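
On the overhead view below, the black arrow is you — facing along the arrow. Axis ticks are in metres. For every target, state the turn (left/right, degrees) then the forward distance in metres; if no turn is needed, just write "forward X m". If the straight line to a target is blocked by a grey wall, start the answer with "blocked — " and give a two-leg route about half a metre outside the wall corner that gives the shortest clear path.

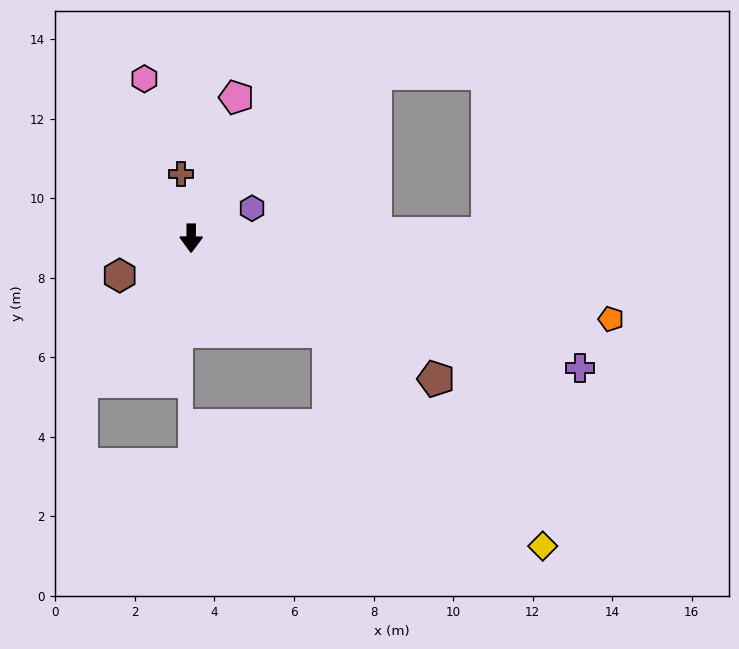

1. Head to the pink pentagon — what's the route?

turn left 162°, forward 3.7 m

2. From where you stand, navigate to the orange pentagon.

turn left 79°, forward 10.7 m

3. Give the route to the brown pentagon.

turn left 60°, forward 7.1 m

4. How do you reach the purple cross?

turn left 72°, forward 10.3 m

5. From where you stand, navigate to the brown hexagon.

turn right 62°, forward 2.0 m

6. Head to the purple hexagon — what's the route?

turn left 116°, forward 1.7 m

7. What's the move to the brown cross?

turn right 171°, forward 1.6 m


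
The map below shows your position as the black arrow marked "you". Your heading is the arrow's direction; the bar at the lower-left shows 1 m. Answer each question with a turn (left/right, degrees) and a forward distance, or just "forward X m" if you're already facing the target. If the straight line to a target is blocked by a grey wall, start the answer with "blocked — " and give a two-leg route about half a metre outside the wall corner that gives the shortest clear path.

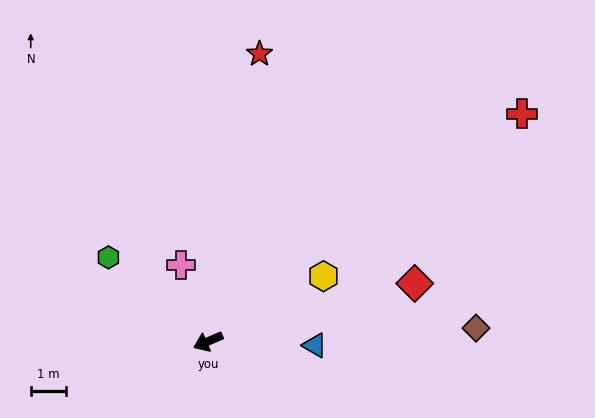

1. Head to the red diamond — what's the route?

turn left 172°, forward 6.0 m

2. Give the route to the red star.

turn right 123°, forward 8.2 m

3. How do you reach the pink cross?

turn right 94°, forward 2.3 m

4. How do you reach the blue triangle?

turn left 155°, forward 3.0 m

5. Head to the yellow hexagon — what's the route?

turn right 174°, forward 3.7 m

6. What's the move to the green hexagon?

turn right 63°, forward 3.7 m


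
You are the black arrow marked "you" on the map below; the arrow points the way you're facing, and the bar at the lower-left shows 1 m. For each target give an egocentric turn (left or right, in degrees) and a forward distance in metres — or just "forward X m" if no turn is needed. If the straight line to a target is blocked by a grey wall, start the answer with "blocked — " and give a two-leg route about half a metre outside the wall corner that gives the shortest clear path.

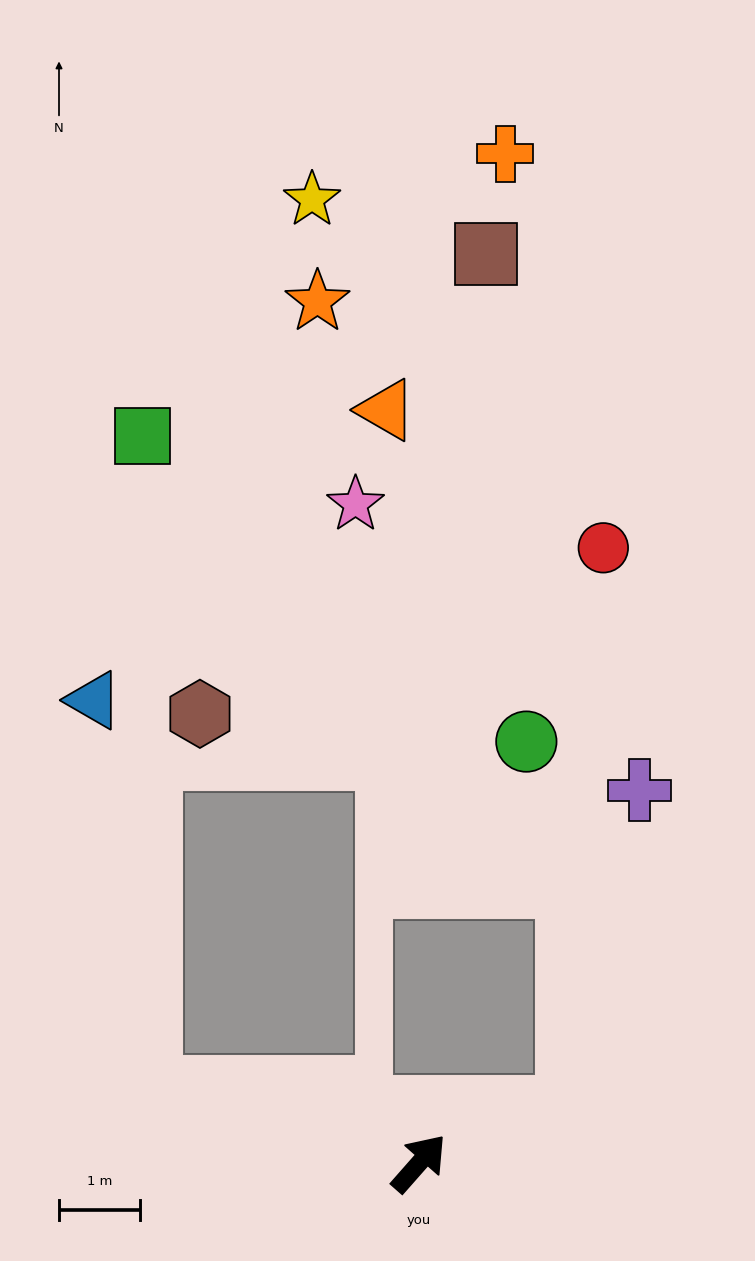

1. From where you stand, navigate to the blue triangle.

blocked — turn left 116°, forward 3.5 m, then turn right 67°, forward 4.9 m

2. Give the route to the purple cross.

blocked — turn right 29°, forward 2.0 m, then turn left 58°, forward 4.0 m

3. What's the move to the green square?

blocked — turn left 116°, forward 3.5 m, then turn right 74°, forward 8.1 m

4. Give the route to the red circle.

blocked — turn right 29°, forward 2.0 m, then turn left 67°, forward 7.0 m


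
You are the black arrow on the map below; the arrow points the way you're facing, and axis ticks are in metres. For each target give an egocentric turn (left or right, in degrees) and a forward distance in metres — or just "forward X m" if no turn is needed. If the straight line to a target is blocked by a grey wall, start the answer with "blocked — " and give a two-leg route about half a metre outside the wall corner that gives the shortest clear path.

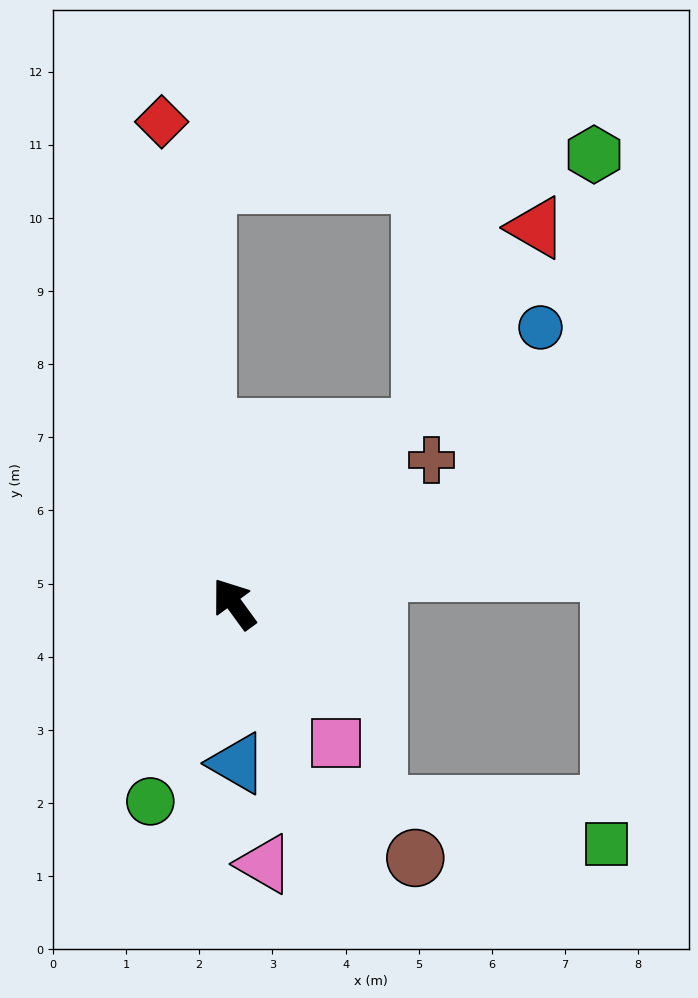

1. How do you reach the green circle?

turn left 121°, forward 2.9 m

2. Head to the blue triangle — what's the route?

turn left 145°, forward 2.2 m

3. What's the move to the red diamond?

turn right 28°, forward 6.7 m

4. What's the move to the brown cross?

turn right 90°, forward 3.3 m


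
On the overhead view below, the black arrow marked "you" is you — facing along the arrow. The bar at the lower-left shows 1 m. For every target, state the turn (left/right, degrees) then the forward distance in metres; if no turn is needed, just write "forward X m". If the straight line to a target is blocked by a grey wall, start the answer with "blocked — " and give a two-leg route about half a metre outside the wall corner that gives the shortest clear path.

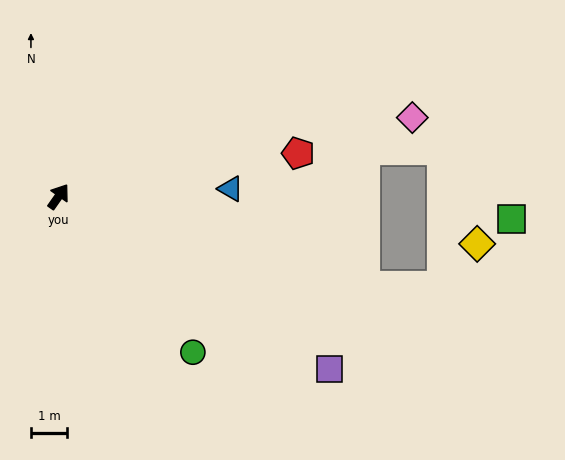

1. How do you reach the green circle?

turn right 104°, forward 5.7 m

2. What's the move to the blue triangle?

turn right 52°, forward 4.8 m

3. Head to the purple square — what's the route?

turn right 87°, forward 9.0 m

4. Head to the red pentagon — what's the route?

turn right 45°, forward 6.8 m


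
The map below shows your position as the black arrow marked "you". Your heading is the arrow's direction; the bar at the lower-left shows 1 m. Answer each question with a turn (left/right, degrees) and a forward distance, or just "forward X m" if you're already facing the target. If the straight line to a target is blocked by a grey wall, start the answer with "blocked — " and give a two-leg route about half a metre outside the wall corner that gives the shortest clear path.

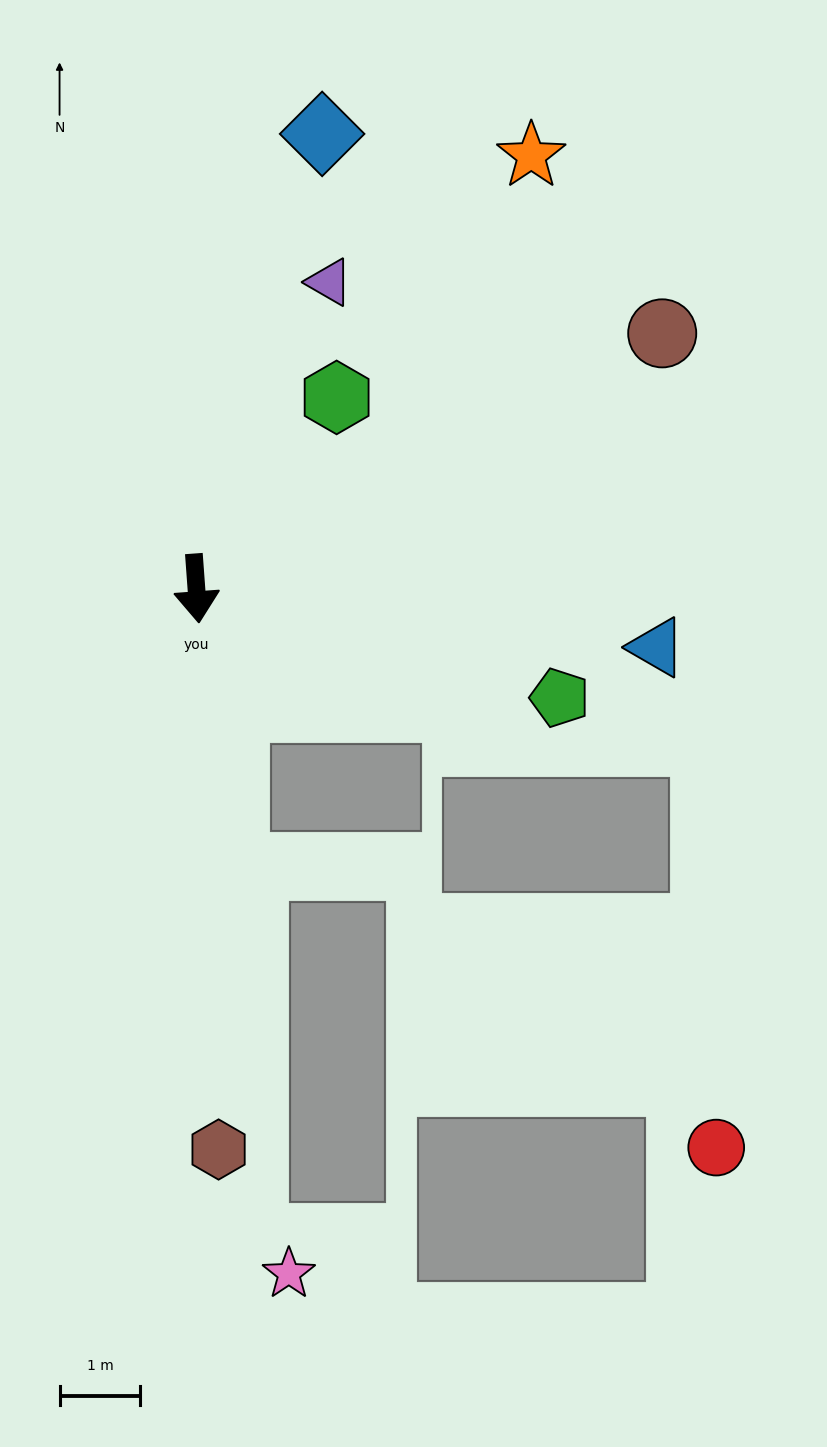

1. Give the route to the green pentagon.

turn left 69°, forward 4.7 m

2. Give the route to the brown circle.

turn left 115°, forward 6.6 m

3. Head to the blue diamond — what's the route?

turn left 160°, forward 5.8 m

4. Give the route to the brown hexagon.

forward 6.9 m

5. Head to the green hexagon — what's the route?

turn left 140°, forward 2.9 m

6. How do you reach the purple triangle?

turn left 152°, forward 4.1 m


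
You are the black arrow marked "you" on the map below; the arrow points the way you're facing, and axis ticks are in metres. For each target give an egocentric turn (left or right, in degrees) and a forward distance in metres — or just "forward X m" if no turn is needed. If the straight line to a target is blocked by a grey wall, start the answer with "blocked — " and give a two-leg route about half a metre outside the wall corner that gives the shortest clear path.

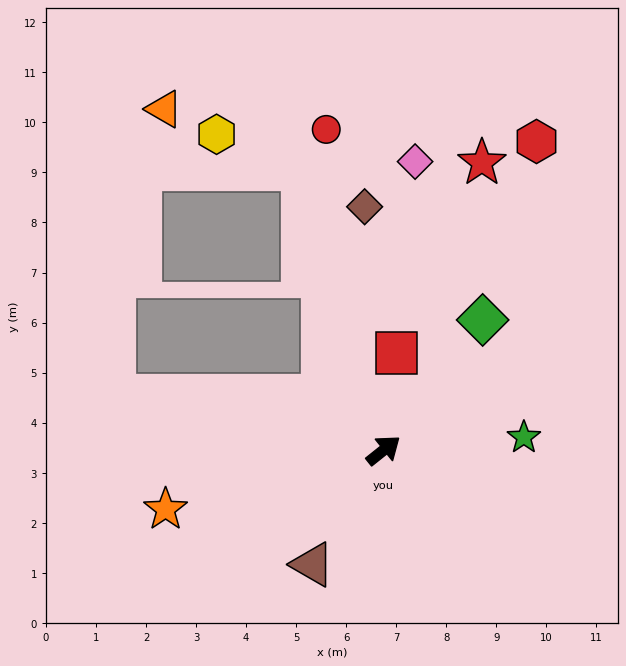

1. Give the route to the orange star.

turn left 157°, forward 4.5 m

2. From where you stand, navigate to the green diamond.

turn left 14°, forward 3.3 m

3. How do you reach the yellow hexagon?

blocked — turn left 67°, forward 5.8 m, then turn left 52°, forward 1.9 m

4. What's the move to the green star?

turn right 33°, forward 2.8 m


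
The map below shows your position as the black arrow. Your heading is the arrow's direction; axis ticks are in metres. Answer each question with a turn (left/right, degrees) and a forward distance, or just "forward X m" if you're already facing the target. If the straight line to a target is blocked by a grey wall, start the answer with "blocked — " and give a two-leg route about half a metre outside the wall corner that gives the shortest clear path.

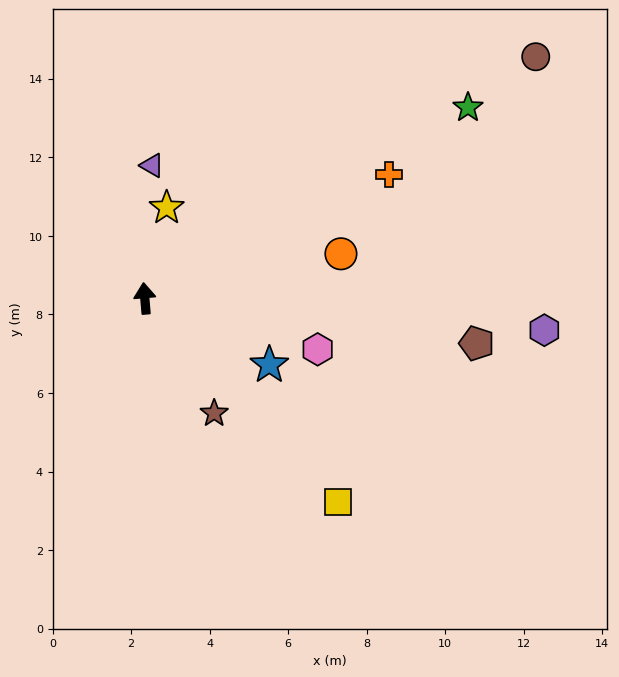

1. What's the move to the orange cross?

turn right 68°, forward 7.0 m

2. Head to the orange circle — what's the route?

turn right 82°, forward 5.1 m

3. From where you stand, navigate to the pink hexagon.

turn right 111°, forward 4.6 m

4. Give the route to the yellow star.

turn right 18°, forward 2.4 m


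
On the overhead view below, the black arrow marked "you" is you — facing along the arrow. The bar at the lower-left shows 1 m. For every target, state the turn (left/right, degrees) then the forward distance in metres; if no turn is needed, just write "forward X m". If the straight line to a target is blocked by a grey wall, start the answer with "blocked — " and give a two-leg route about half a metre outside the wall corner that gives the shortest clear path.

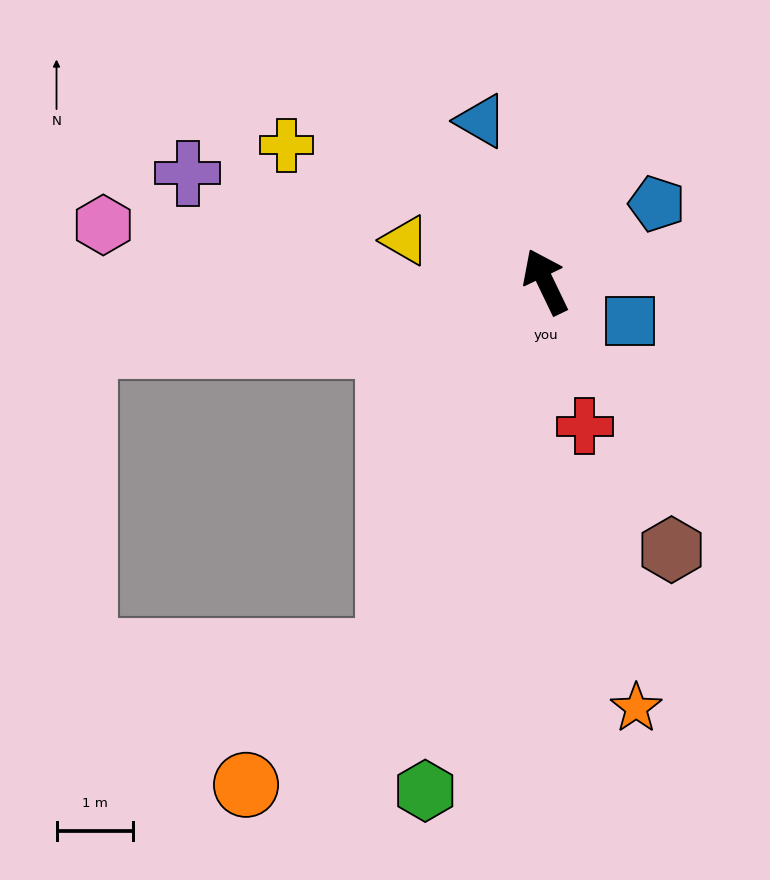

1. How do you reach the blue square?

turn right 140°, forward 1.2 m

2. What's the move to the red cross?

turn left 170°, forward 2.0 m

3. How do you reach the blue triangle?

turn right 4°, forward 2.3 m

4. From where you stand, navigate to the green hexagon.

turn left 141°, forward 6.9 m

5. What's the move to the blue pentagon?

turn right 81°, forward 1.8 m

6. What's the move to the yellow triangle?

turn left 48°, forward 1.9 m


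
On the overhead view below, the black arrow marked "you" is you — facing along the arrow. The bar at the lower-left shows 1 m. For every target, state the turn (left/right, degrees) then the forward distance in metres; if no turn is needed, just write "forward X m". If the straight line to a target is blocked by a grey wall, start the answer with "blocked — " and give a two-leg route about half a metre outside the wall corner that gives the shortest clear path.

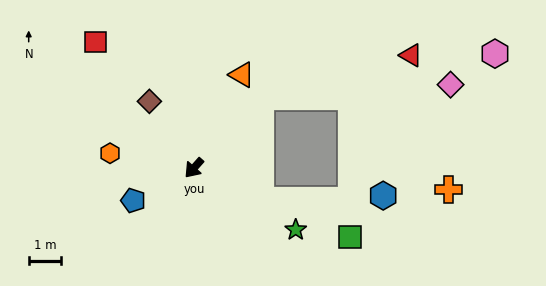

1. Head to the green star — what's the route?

turn left 100°, forward 3.7 m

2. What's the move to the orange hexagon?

turn right 58°, forward 2.6 m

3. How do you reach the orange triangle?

turn right 166°, forward 3.2 m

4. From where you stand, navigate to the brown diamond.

turn right 105°, forward 2.5 m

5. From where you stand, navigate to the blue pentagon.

turn right 20°, forward 2.1 m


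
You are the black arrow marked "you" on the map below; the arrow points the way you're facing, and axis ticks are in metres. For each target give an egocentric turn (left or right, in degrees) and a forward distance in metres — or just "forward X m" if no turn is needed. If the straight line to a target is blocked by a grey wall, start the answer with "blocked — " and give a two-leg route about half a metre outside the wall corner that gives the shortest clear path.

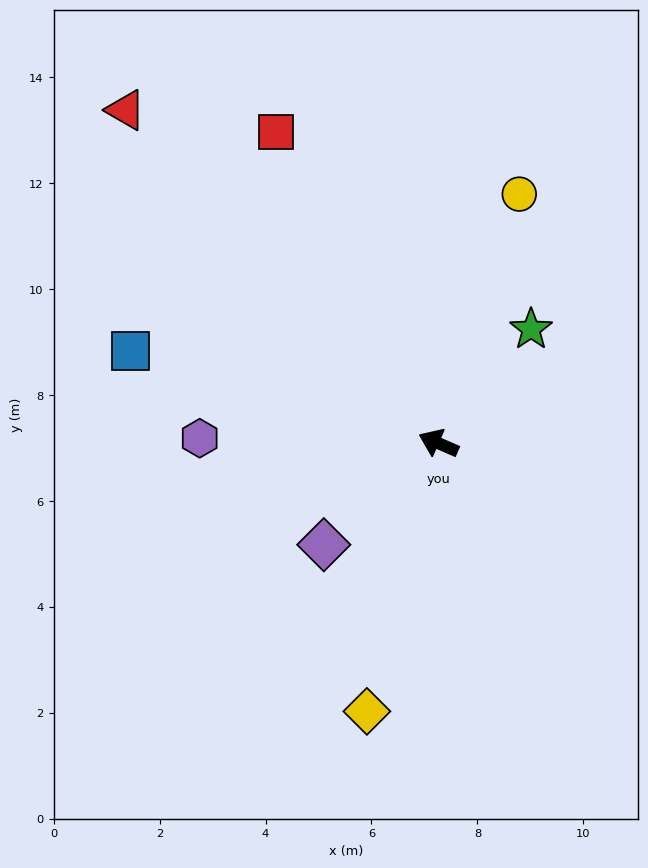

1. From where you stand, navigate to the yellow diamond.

turn left 99°, forward 5.2 m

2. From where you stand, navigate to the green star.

turn right 105°, forward 2.8 m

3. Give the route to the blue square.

turn left 7°, forward 6.1 m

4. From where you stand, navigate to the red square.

turn right 39°, forward 6.6 m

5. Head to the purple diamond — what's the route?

turn left 65°, forward 2.9 m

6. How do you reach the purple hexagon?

turn left 22°, forward 4.5 m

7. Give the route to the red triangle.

turn right 23°, forward 8.6 m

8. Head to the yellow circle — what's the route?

turn right 84°, forward 4.9 m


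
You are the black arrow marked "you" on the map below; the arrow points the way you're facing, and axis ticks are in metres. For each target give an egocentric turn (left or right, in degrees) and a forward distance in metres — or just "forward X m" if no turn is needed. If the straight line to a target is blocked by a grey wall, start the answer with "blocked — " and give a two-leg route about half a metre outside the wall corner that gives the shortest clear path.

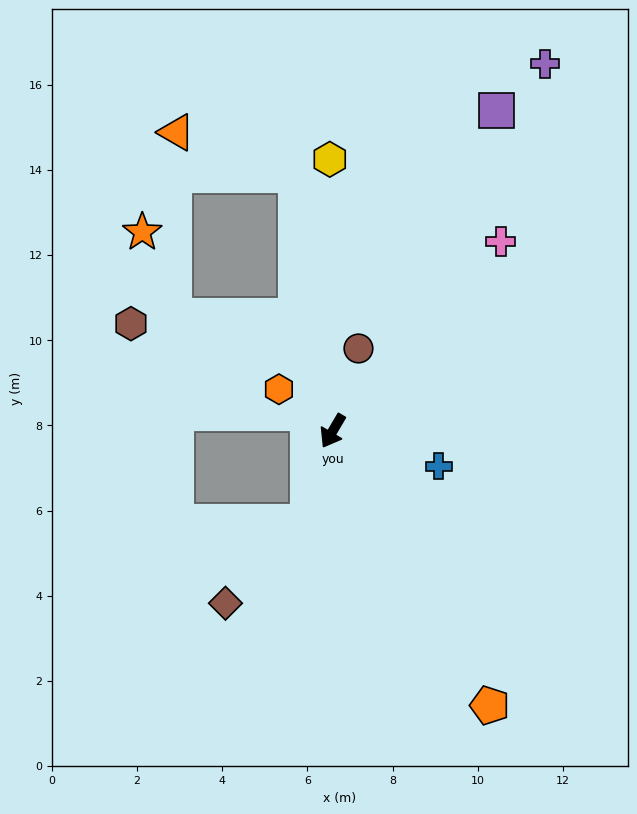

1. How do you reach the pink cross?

turn left 169°, forward 5.9 m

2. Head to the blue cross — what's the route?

turn left 102°, forward 2.6 m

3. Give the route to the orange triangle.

blocked — turn right 141°, forward 6.1 m, then turn left 62°, forward 3.0 m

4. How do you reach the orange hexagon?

turn right 97°, forward 1.6 m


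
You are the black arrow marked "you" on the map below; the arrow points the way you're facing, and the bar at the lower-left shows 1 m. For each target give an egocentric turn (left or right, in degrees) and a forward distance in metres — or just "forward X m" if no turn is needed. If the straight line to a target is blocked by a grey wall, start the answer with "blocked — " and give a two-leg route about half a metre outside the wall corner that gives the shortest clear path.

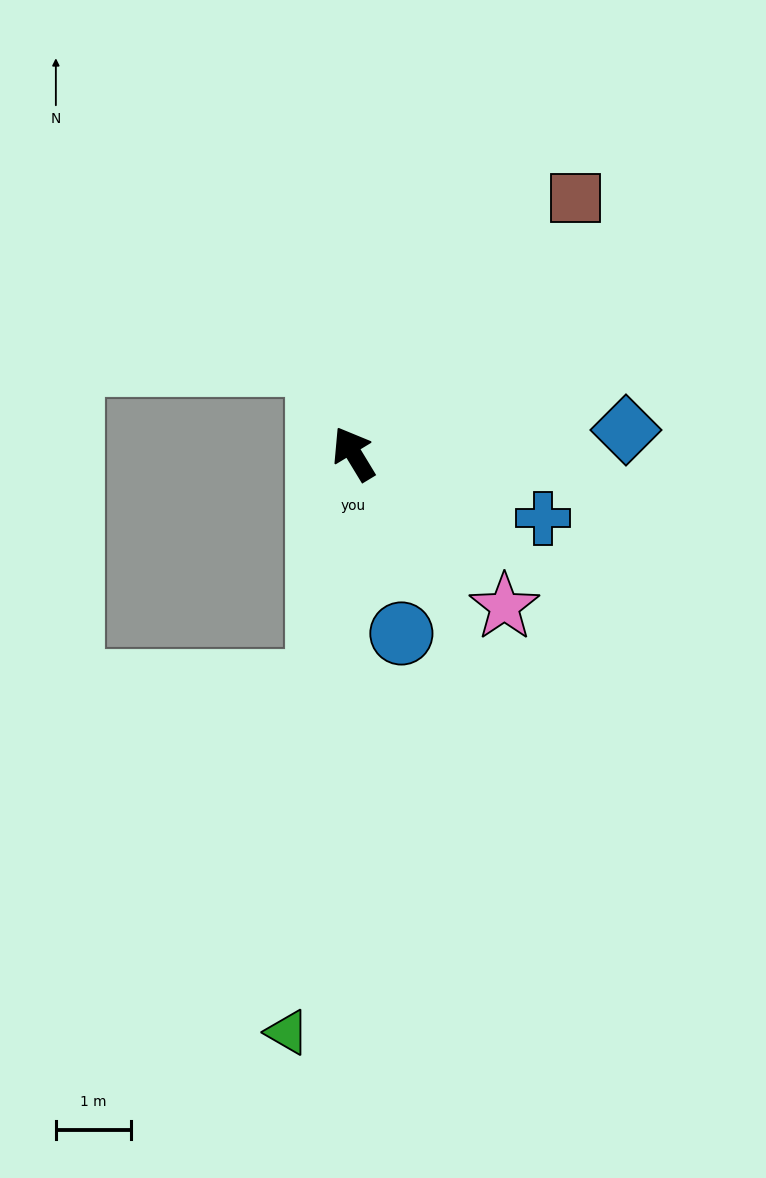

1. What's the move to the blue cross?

turn right 140°, forward 2.7 m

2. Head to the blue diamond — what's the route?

turn right 116°, forward 3.7 m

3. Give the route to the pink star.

turn right 167°, forward 2.9 m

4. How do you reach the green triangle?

turn left 142°, forward 7.8 m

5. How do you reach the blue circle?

turn left 164°, forward 2.5 m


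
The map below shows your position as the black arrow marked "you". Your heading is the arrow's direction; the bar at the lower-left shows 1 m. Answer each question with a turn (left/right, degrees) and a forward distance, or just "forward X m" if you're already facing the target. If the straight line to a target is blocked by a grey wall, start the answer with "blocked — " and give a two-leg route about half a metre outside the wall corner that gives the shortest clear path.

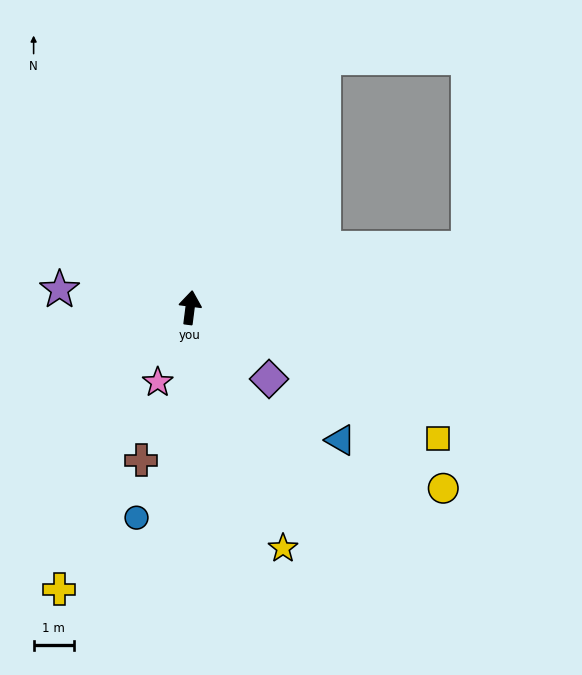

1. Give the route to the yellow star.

turn right 152°, forward 6.4 m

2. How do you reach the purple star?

turn left 89°, forward 3.3 m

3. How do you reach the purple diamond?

turn right 125°, forward 2.7 m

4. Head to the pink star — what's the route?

turn left 164°, forward 2.0 m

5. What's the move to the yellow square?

turn right 111°, forward 7.0 m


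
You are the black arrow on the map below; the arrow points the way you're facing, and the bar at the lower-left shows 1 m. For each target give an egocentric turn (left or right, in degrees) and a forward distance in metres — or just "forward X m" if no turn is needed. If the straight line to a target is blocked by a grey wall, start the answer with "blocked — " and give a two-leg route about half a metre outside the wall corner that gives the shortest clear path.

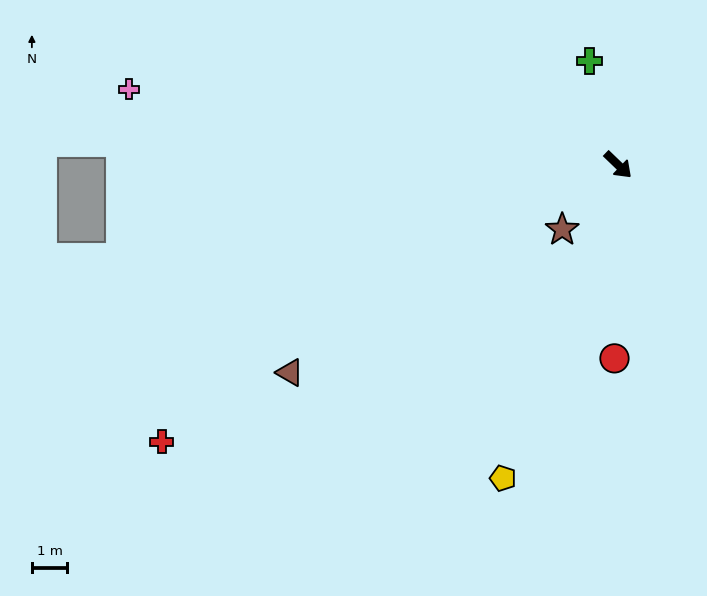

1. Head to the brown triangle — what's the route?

turn right 104°, forward 11.1 m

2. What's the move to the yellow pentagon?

turn right 66°, forward 9.5 m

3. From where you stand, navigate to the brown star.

turn right 87°, forward 2.4 m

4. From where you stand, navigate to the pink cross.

turn right 145°, forward 14.1 m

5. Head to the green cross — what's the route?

turn left 149°, forward 3.1 m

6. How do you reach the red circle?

turn right 47°, forward 5.5 m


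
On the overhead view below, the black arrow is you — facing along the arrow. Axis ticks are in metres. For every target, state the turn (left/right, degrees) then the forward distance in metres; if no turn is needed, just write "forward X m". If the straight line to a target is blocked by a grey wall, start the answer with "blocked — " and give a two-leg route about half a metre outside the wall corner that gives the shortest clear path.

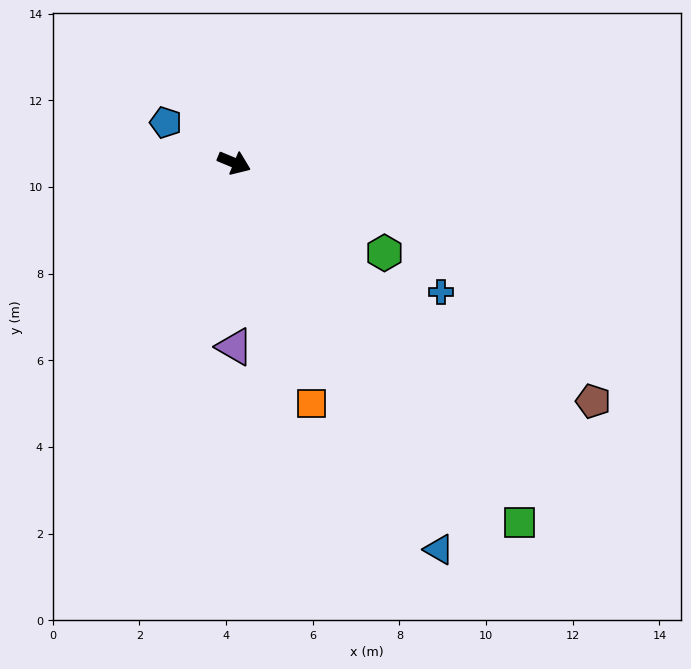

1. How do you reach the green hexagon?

turn right 8°, forward 4.0 m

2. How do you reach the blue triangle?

turn right 40°, forward 10.1 m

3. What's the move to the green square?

turn right 29°, forward 10.6 m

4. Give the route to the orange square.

turn right 49°, forward 5.8 m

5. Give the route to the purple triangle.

turn right 67°, forward 4.2 m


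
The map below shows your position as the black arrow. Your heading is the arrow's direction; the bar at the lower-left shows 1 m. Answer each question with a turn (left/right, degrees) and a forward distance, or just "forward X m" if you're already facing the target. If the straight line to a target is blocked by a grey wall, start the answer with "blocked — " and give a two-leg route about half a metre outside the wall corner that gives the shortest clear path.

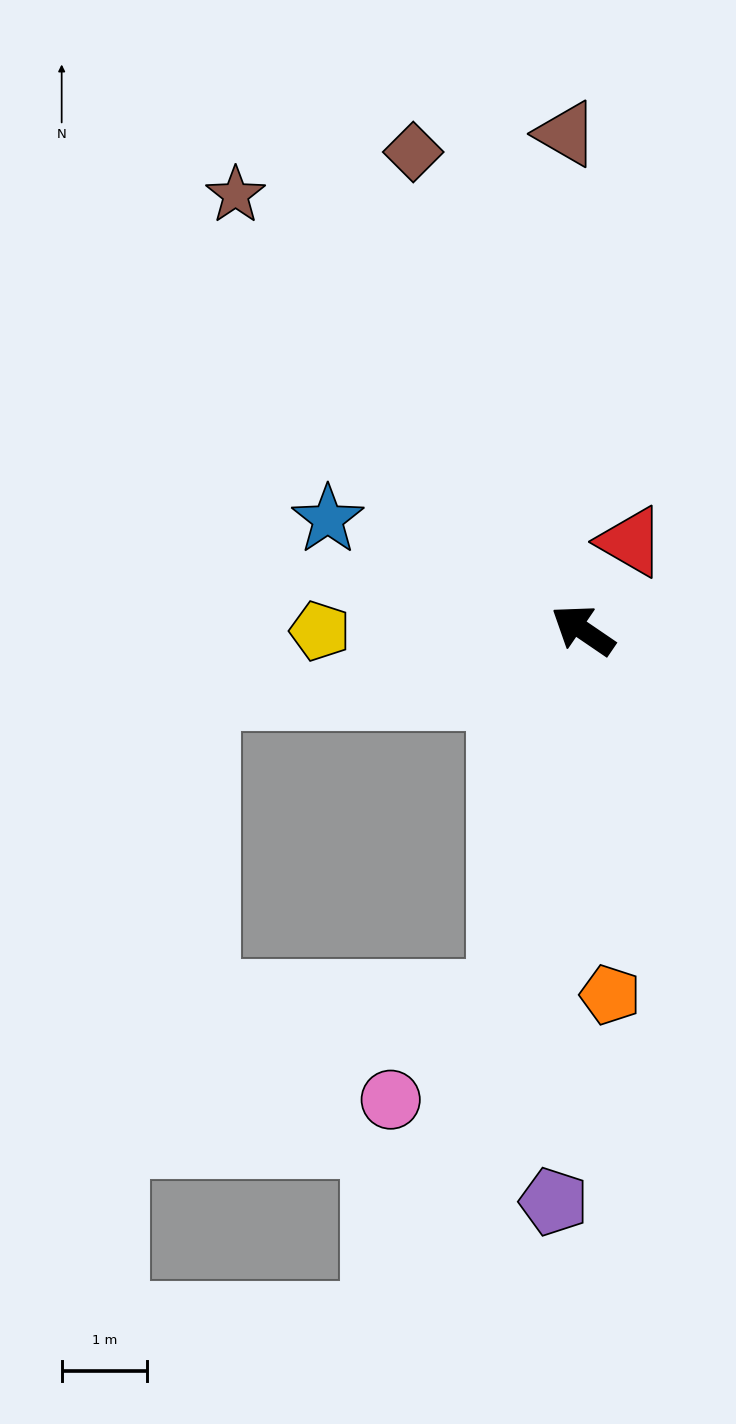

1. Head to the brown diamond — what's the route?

turn right 36°, forward 5.9 m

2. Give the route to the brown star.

turn right 17°, forward 6.5 m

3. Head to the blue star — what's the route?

turn left 11°, forward 3.3 m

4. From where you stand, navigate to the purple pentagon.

turn left 121°, forward 6.7 m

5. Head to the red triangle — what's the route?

turn right 84°, forward 1.2 m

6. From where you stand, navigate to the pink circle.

blocked — turn left 112°, forward 4.4 m, then turn right 35°, forward 1.8 m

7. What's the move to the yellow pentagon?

turn left 34°, forward 3.1 m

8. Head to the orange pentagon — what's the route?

turn left 129°, forward 4.3 m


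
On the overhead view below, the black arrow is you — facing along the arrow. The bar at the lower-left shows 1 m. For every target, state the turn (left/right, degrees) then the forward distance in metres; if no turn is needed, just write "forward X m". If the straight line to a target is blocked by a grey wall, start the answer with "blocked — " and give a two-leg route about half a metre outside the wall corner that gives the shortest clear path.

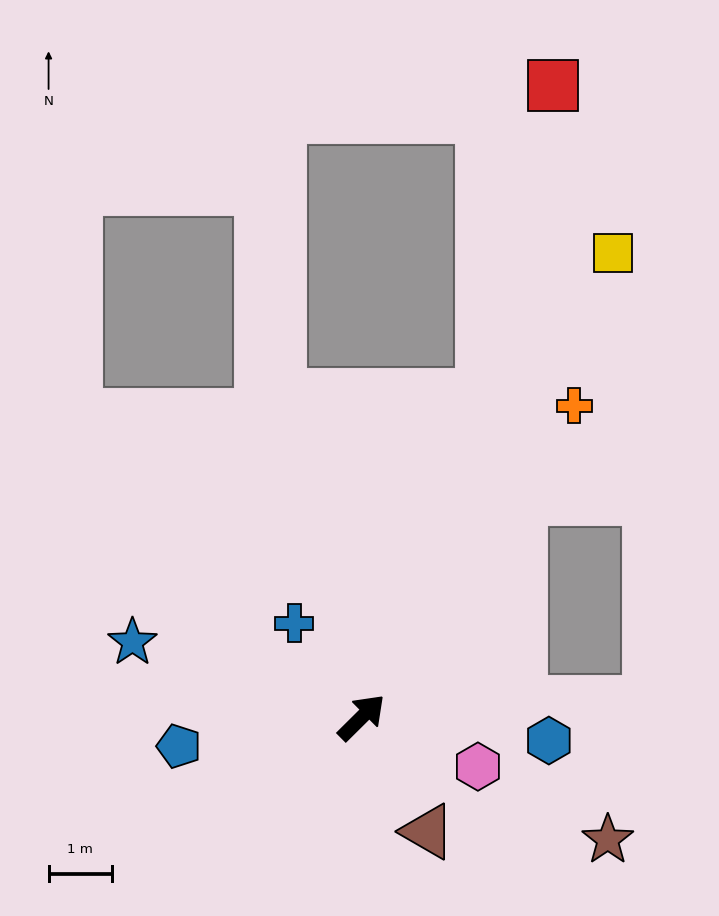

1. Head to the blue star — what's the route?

turn left 117°, forward 3.8 m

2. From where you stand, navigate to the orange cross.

turn left 11°, forward 6.0 m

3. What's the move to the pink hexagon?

turn right 68°, forward 2.0 m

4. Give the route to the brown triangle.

turn right 105°, forward 2.1 m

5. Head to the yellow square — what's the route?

turn left 17°, forward 8.4 m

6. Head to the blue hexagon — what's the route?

turn right 52°, forward 3.0 m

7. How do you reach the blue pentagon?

turn left 144°, forward 2.9 m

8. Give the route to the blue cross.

turn left 81°, forward 1.8 m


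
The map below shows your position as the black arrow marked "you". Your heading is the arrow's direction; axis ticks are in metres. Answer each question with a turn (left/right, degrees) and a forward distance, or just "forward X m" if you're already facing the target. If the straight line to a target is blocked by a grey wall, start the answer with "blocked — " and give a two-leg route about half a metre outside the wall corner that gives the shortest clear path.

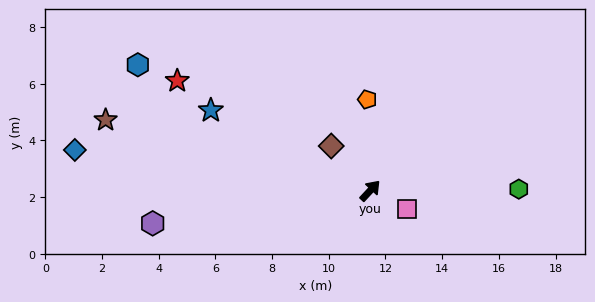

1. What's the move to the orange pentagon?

turn left 45°, forward 3.2 m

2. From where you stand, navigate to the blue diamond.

turn left 125°, forward 10.5 m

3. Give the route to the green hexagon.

turn right 47°, forward 5.2 m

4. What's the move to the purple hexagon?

turn left 141°, forward 7.8 m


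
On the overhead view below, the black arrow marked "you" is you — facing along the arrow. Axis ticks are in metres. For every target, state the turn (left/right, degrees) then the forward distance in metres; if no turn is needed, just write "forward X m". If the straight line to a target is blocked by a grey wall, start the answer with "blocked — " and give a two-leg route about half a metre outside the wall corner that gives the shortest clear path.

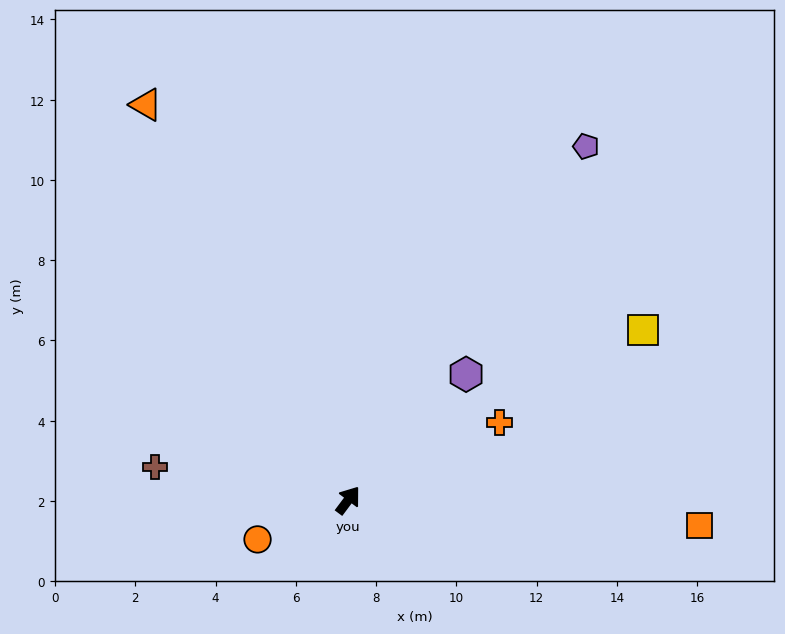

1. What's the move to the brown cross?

turn left 117°, forward 4.9 m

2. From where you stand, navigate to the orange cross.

turn right 26°, forward 4.2 m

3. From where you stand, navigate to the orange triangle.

turn left 64°, forward 11.1 m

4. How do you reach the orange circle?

turn left 150°, forward 2.5 m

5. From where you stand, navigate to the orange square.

turn right 57°, forward 8.8 m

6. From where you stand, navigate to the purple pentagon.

turn left 3°, forward 10.6 m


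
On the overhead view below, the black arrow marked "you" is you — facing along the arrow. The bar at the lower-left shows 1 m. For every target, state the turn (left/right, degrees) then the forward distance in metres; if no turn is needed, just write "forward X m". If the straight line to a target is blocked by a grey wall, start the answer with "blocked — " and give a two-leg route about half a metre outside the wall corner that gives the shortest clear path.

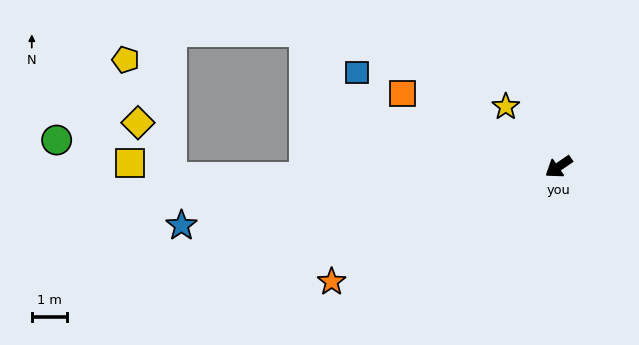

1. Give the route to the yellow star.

turn right 83°, forward 2.2 m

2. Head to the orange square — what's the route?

turn right 60°, forward 4.8 m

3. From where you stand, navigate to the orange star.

turn right 8°, forward 7.1 m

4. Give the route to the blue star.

turn right 26°, forward 10.7 m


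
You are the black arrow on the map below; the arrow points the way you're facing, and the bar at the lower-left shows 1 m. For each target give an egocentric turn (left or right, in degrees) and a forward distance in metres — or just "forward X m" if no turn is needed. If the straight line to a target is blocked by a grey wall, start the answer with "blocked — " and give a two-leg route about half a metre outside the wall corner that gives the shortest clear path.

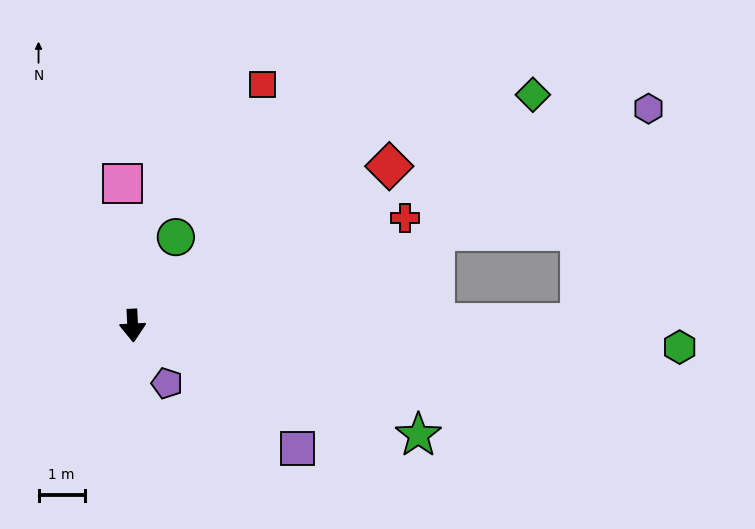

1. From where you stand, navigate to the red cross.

turn left 109°, forward 6.4 m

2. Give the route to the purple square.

turn left 50°, forward 4.5 m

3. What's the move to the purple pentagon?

turn left 28°, forward 1.5 m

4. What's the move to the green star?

turn left 66°, forward 6.6 m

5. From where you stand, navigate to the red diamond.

turn left 119°, forward 6.6 m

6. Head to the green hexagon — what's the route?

turn left 85°, forward 11.9 m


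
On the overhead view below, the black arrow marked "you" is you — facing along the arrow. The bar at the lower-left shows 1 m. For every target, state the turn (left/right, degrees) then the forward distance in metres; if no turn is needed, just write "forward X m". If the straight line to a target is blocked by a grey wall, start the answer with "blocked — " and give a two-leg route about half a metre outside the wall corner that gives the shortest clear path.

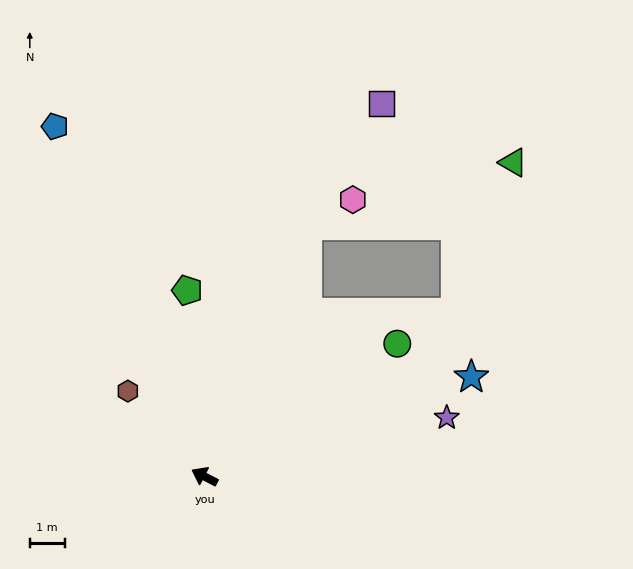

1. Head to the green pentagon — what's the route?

turn right 57°, forward 5.4 m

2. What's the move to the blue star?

turn right 132°, forward 8.2 m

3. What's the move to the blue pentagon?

turn right 40°, forward 11.0 m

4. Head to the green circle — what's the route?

turn right 118°, forward 6.7 m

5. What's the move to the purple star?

turn right 139°, forward 7.2 m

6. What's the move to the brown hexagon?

turn right 21°, forward 3.3 m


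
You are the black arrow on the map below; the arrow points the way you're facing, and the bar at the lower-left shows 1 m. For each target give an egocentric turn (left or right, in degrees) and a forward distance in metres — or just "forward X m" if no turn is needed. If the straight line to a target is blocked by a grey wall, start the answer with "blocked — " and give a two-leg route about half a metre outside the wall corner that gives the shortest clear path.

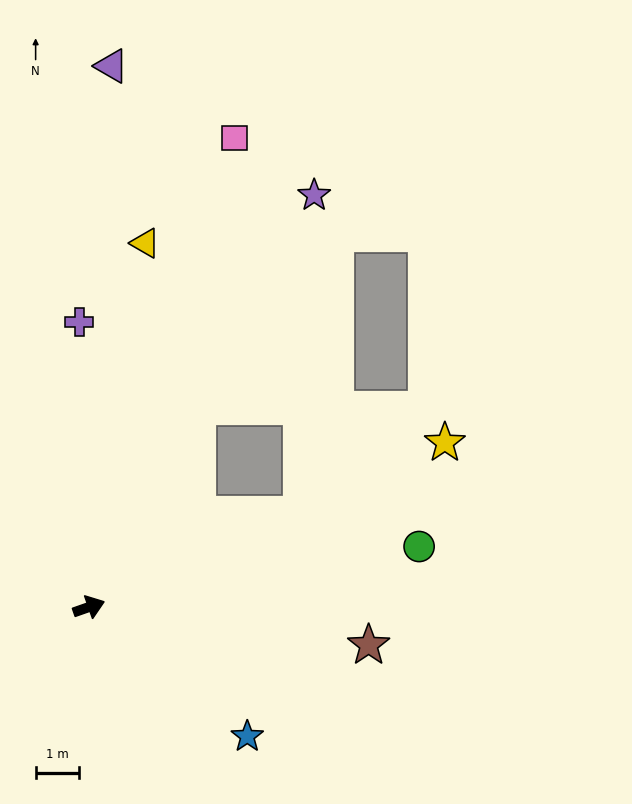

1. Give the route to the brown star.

turn right 27°, forward 6.5 m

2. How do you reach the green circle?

turn right 9°, forward 7.7 m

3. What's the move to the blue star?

turn right 59°, forward 4.7 m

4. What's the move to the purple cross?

turn left 73°, forward 6.5 m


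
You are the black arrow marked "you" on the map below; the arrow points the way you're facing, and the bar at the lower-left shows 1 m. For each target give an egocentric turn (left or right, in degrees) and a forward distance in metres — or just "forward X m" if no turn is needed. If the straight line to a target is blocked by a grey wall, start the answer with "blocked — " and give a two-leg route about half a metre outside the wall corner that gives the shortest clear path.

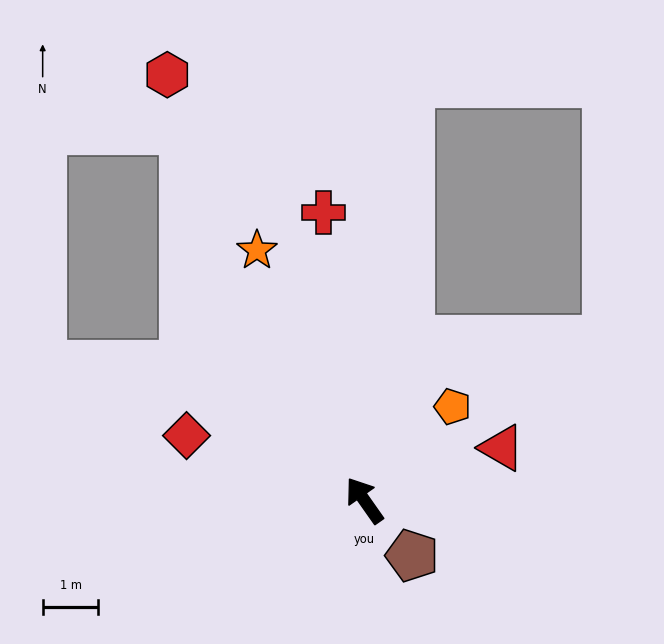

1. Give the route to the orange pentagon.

turn right 78°, forward 2.3 m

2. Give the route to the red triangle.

turn right 104°, forward 2.6 m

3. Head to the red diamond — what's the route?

turn left 35°, forward 3.4 m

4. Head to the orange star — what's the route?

turn right 12°, forward 4.9 m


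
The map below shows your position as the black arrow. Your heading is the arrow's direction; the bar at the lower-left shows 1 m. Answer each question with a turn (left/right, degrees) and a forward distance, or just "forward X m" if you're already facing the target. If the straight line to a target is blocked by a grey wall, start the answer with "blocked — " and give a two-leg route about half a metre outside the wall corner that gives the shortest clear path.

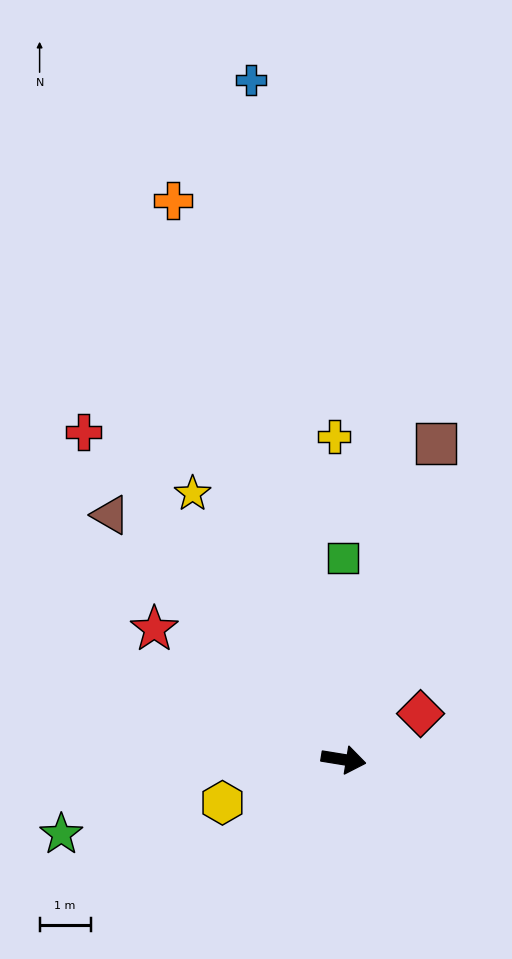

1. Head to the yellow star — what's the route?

turn left 129°, forward 6.0 m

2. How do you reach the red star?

turn left 155°, forward 4.5 m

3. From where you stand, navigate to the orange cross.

turn left 116°, forward 11.4 m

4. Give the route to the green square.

turn left 99°, forward 3.9 m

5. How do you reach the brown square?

turn left 83°, forward 6.4 m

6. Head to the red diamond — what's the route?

turn left 40°, forward 1.8 m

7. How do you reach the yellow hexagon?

turn right 151°, forward 2.5 m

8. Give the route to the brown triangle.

turn left 143°, forward 6.6 m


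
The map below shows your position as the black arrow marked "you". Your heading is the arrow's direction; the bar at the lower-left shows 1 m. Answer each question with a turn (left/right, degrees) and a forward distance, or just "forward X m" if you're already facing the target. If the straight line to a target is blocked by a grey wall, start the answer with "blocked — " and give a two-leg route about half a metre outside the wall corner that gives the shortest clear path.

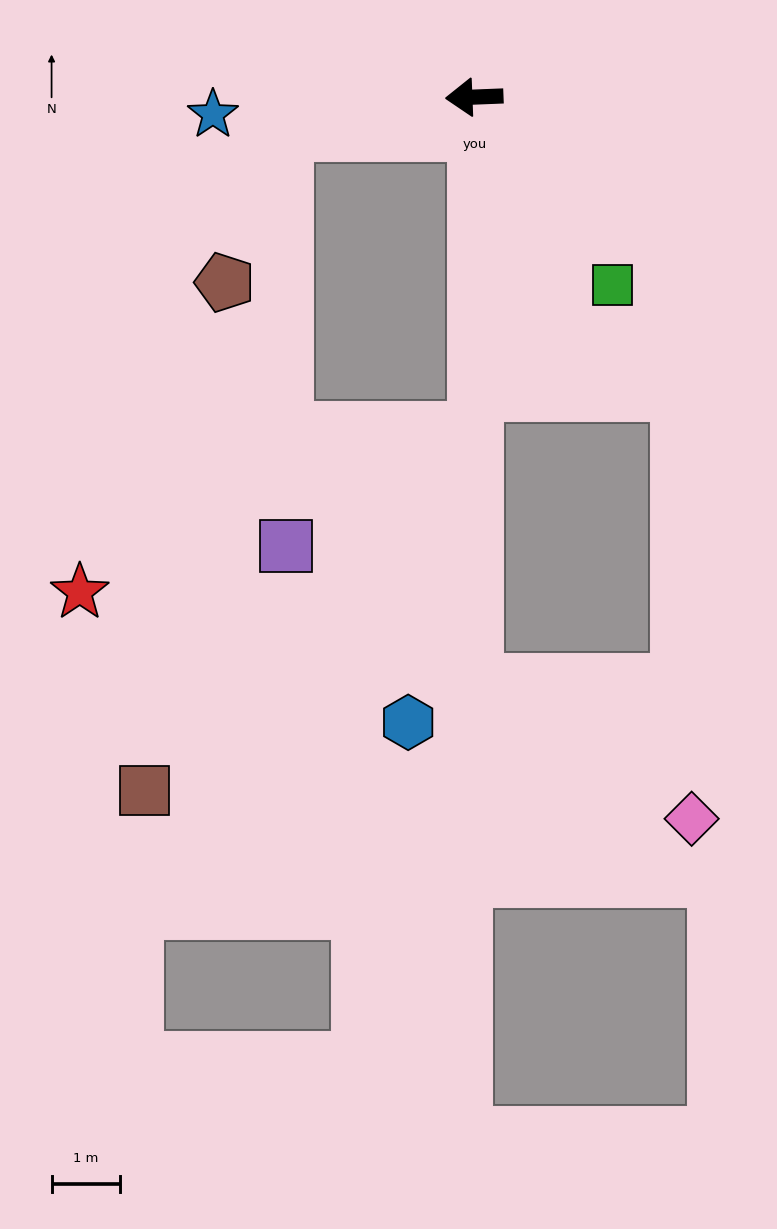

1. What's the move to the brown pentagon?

blocked — turn left 8°, forward 2.8 m, then turn left 58°, forward 2.4 m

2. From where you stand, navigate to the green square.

turn left 124°, forward 3.4 m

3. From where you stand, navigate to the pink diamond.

blocked — turn left 88°, forward 8.6 m, then turn left 58°, forward 3.7 m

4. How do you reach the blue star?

forward 3.8 m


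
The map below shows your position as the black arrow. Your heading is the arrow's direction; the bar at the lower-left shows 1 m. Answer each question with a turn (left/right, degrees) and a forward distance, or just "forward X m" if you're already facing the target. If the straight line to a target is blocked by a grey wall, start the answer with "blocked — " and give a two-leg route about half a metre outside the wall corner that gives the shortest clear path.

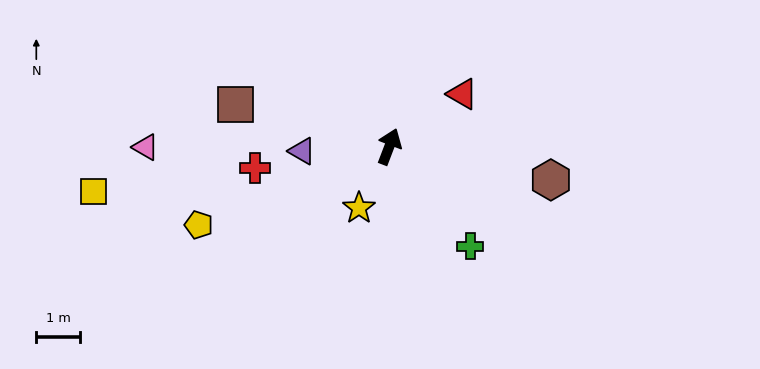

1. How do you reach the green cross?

turn right 120°, forward 3.0 m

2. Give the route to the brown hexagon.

turn right 81°, forward 3.8 m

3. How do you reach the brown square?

turn left 96°, forward 3.7 m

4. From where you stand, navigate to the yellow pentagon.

turn left 133°, forward 4.7 m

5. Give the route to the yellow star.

turn left 175°, forward 1.6 m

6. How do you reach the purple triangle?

turn left 114°, forward 2.0 m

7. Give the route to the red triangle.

turn right 33°, forward 2.1 m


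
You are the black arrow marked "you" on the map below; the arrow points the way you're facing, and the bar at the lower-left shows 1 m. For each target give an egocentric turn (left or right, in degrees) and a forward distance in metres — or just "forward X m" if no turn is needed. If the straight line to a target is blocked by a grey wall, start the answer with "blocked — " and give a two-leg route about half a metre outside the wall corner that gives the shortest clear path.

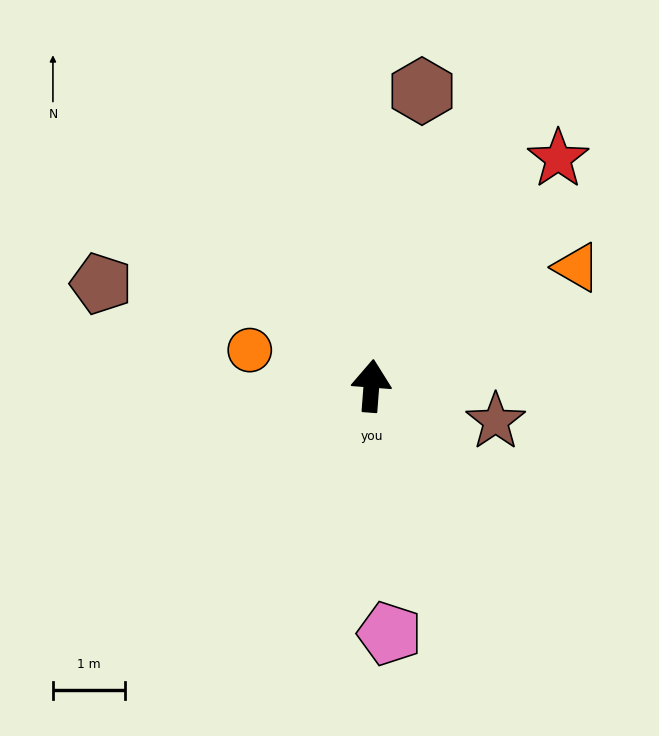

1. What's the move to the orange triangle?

turn right 56°, forward 3.3 m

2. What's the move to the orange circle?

turn left 78°, forward 1.8 m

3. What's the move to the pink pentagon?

turn right 171°, forward 3.5 m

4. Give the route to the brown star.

turn right 102°, forward 1.8 m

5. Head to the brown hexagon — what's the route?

turn right 5°, forward 4.2 m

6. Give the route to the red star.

turn right 35°, forward 4.1 m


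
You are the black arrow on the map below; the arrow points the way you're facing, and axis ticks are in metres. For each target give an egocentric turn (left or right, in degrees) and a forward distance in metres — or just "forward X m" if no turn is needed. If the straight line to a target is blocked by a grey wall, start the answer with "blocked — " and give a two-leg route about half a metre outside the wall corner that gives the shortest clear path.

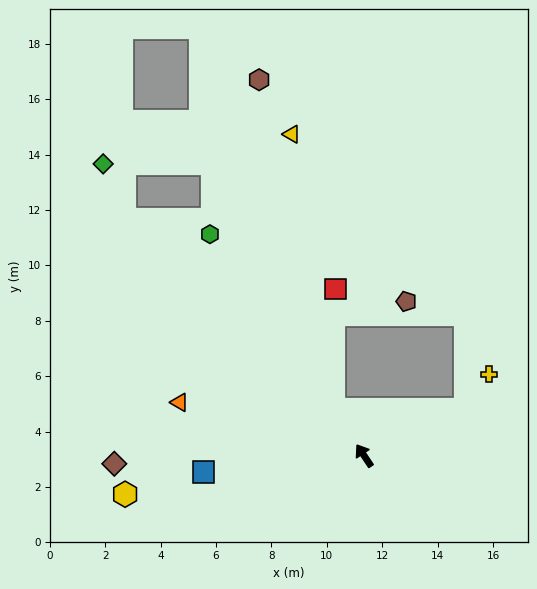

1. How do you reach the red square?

blocked — forward 2.0 m, then turn right 34°, forward 4.4 m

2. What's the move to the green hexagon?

forward 9.7 m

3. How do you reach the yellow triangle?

blocked — forward 2.0 m, then turn right 25°, forward 10.1 m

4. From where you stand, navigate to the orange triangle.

turn left 40°, forward 6.9 m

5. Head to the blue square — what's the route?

turn left 62°, forward 5.8 m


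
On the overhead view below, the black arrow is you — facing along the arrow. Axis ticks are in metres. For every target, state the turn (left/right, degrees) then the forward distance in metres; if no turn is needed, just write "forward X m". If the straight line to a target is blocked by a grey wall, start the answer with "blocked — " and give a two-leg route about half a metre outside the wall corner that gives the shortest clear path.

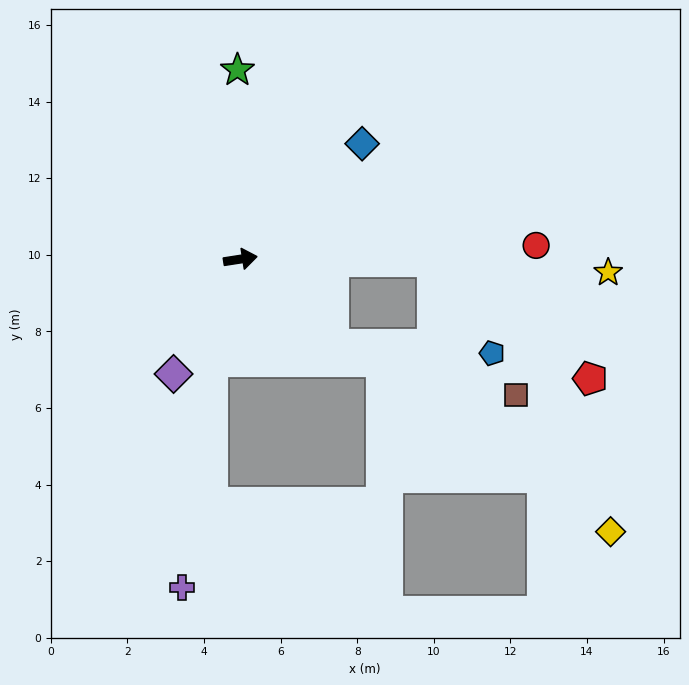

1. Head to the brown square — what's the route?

blocked — turn right 52°, forward 3.3 m, then turn left 28°, forward 5.0 m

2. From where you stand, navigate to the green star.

turn left 82°, forward 4.9 m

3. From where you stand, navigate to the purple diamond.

turn right 129°, forward 3.5 m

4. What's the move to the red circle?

turn right 6°, forward 7.7 m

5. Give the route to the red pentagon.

blocked — turn right 9°, forward 5.0 m, then turn right 37°, forward 5.1 m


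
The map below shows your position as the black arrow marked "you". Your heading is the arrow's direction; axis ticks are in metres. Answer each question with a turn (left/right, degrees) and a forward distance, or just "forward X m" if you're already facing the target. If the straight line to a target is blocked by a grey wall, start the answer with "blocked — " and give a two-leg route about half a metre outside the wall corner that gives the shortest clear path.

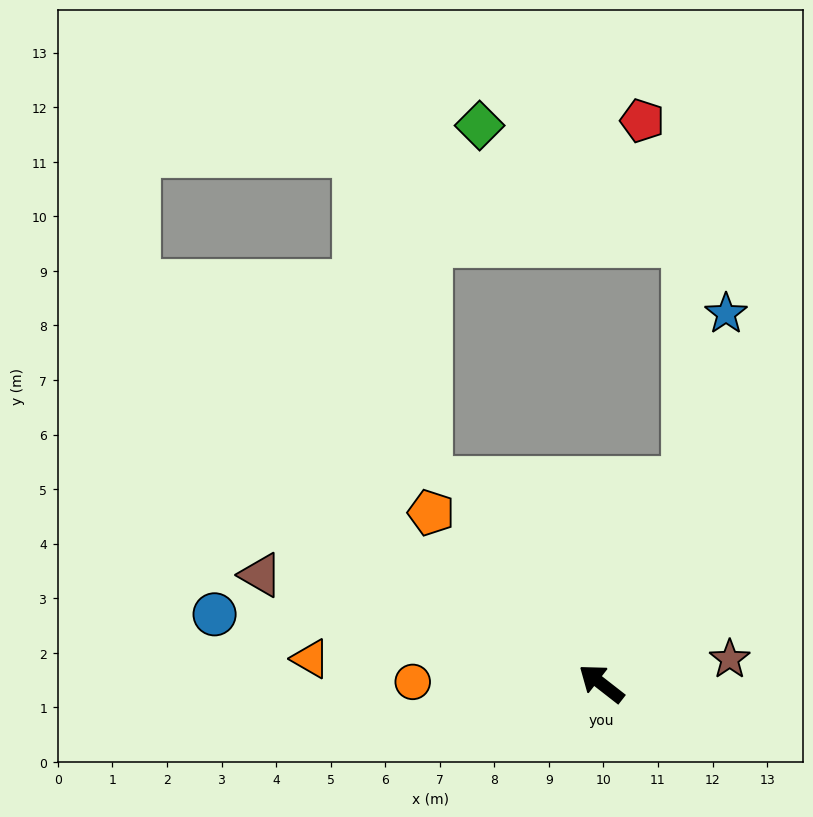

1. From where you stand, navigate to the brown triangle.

turn left 20°, forward 6.6 m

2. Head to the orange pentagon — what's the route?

turn right 7°, forward 4.4 m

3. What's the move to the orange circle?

turn left 37°, forward 3.5 m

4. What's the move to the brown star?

turn right 131°, forward 2.4 m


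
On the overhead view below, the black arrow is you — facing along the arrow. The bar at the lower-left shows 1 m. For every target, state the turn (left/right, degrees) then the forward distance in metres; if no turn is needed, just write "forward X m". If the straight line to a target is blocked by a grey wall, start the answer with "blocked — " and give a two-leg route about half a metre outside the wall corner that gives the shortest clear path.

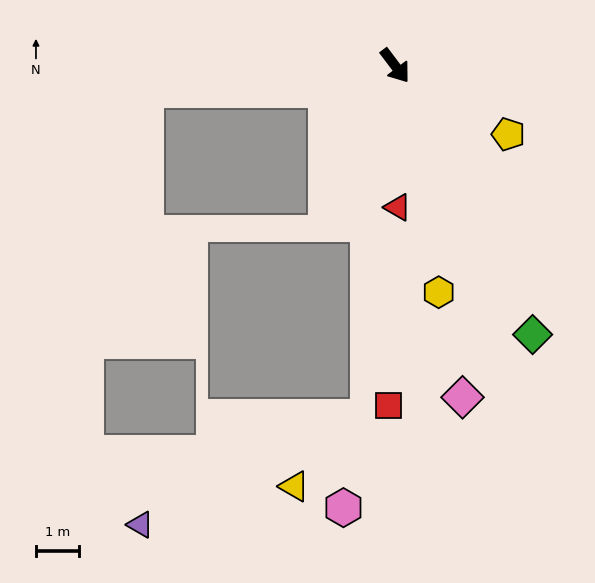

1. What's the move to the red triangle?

turn right 36°, forward 3.3 m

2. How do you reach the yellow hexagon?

turn right 26°, forward 5.4 m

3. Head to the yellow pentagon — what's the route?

turn left 22°, forward 3.1 m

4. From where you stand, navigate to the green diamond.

turn right 10°, forward 7.1 m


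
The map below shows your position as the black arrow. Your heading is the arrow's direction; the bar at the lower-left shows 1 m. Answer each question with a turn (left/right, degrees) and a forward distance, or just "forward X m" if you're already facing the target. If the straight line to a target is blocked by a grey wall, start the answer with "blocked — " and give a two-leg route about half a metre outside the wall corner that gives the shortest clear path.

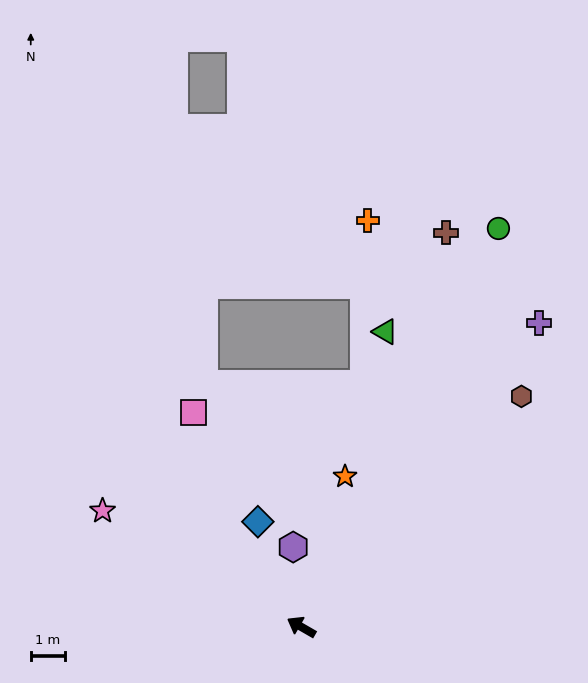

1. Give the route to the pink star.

forward 6.8 m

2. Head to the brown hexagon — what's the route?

turn right 104°, forward 9.4 m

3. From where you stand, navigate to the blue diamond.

turn right 38°, forward 3.4 m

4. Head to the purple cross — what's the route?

turn right 98°, forward 11.4 m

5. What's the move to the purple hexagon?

turn right 54°, forward 2.4 m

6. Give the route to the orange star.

turn right 76°, forward 4.6 m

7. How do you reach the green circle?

turn right 86°, forward 13.1 m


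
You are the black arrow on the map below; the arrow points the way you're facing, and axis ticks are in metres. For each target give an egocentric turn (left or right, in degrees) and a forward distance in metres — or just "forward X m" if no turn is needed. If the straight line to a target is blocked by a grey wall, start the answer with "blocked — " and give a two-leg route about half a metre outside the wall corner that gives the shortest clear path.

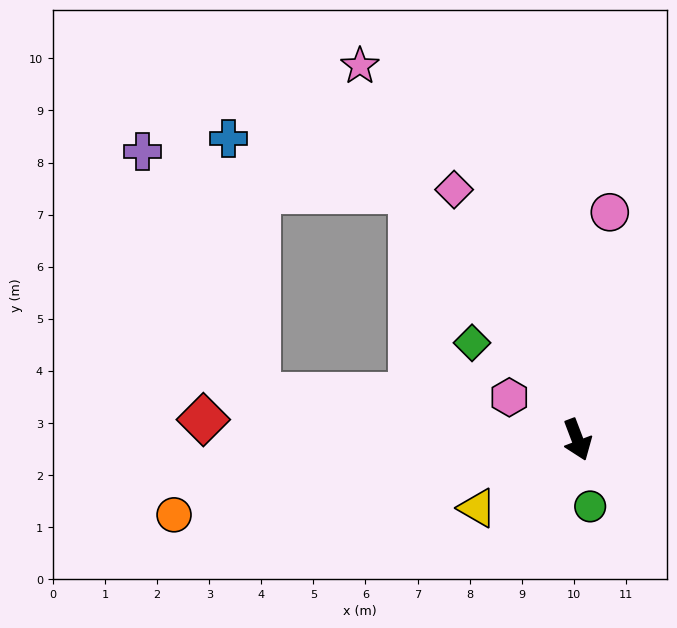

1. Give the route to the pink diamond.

turn right 175°, forward 5.4 m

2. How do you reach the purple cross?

blocked — turn right 119°, forward 6.2 m, then turn right 56°, forward 5.2 m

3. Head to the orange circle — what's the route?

turn right 100°, forward 7.9 m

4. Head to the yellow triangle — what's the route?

turn right 77°, forward 2.3 m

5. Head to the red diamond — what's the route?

turn right 114°, forward 7.2 m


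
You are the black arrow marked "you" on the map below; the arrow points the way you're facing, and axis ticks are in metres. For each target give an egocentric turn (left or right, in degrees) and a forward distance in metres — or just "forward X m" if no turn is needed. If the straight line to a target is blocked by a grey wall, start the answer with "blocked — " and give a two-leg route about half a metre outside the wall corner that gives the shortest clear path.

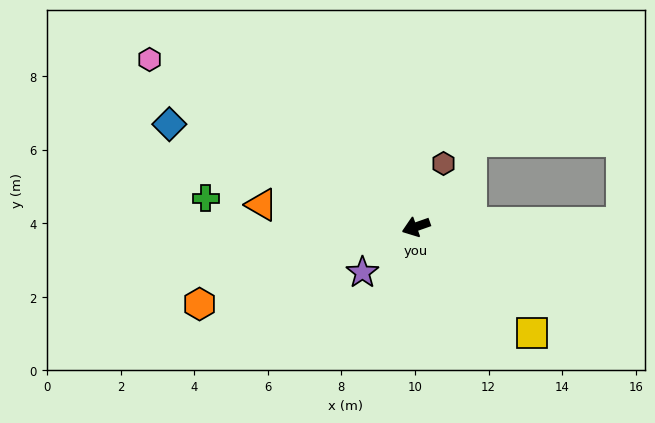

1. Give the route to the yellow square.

turn left 118°, forward 4.3 m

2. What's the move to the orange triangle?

turn right 27°, forward 4.2 m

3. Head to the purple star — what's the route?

turn left 21°, forward 1.9 m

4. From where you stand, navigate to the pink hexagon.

turn right 51°, forward 8.5 m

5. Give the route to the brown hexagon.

turn right 133°, forward 1.9 m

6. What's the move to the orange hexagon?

forward 6.2 m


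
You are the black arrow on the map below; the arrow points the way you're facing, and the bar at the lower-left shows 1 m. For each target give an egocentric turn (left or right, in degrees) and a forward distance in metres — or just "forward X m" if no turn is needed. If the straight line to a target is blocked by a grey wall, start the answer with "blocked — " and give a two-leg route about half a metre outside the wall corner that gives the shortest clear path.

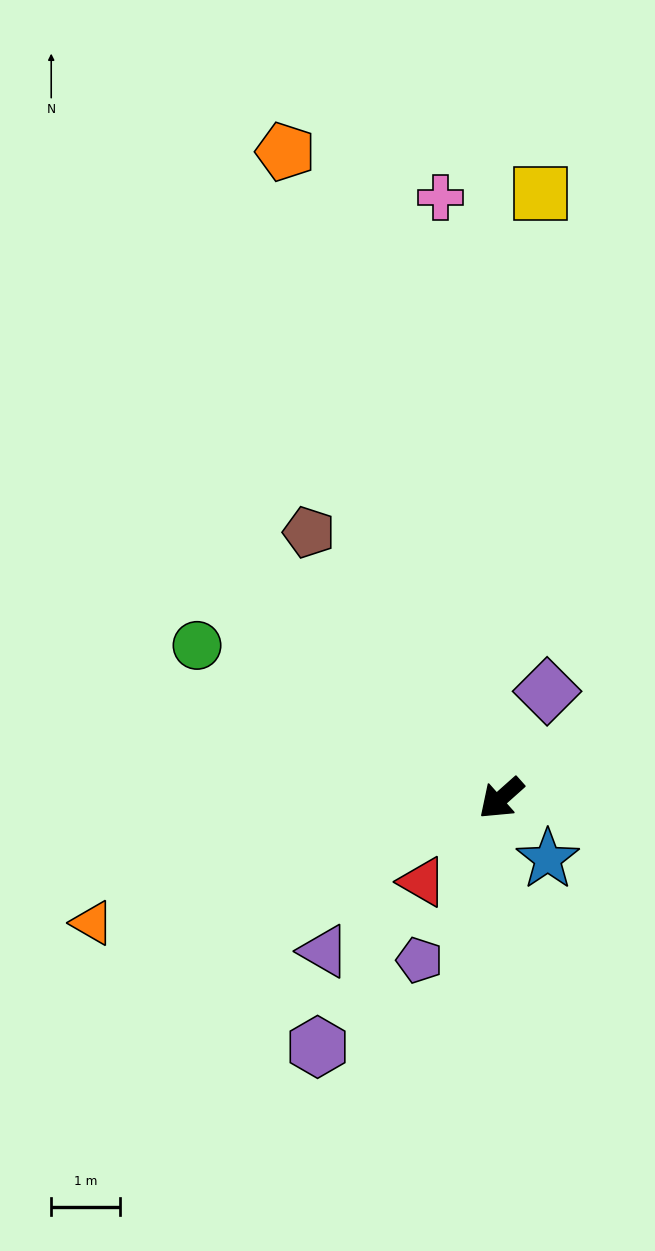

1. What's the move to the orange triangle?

turn right 25°, forward 6.2 m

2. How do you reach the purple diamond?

turn right 155°, forward 1.7 m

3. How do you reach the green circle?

turn right 68°, forward 4.9 m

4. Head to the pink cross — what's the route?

turn right 126°, forward 8.7 m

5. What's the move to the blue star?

turn left 86°, forward 1.1 m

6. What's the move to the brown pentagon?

turn right 96°, forward 4.7 m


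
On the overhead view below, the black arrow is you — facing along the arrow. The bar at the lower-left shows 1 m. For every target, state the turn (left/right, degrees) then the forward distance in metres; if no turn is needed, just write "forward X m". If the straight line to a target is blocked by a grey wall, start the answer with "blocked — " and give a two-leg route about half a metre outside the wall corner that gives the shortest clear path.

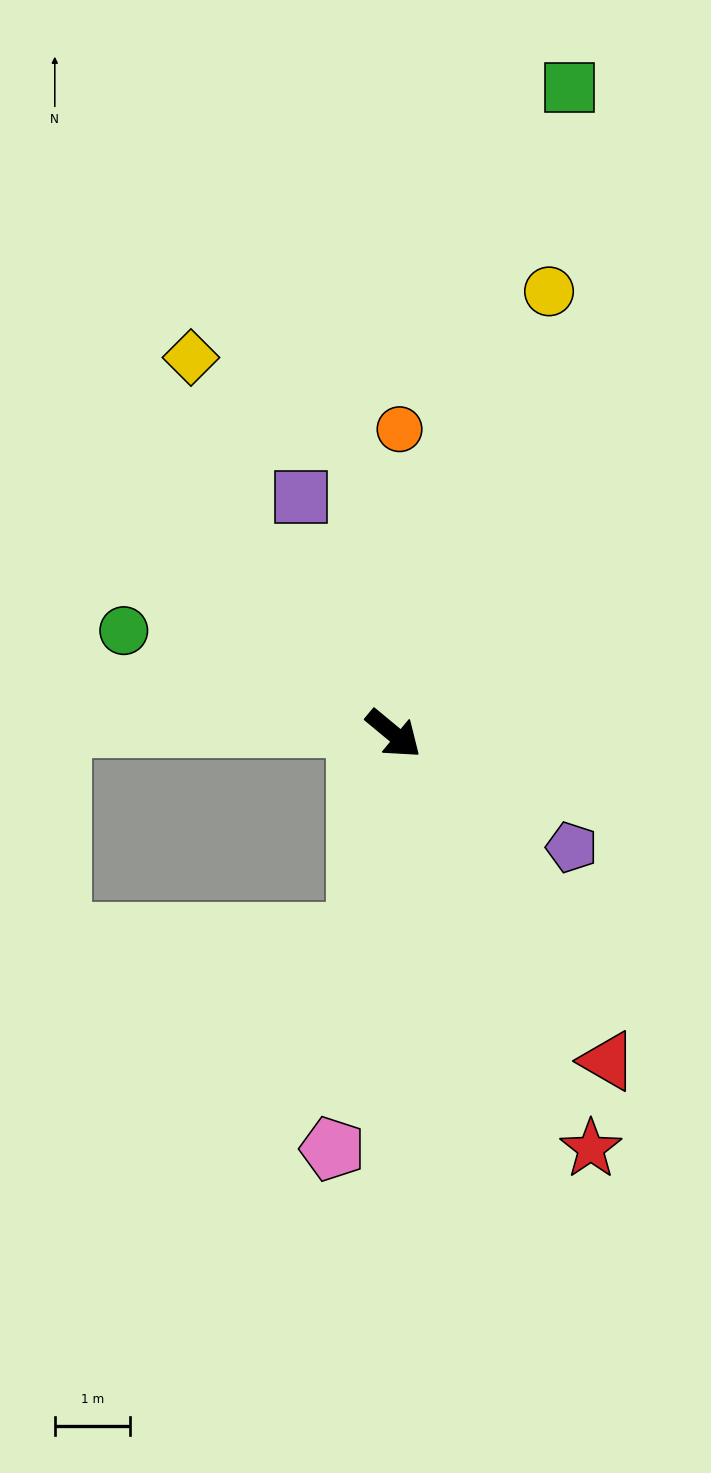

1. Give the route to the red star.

turn right 25°, forward 6.1 m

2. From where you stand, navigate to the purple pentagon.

turn left 7°, forward 2.8 m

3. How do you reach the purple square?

turn left 151°, forward 3.4 m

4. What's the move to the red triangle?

turn right 17°, forward 5.2 m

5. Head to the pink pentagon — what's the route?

turn right 59°, forward 5.6 m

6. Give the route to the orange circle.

turn left 129°, forward 4.0 m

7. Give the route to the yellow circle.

turn left 110°, forward 6.2 m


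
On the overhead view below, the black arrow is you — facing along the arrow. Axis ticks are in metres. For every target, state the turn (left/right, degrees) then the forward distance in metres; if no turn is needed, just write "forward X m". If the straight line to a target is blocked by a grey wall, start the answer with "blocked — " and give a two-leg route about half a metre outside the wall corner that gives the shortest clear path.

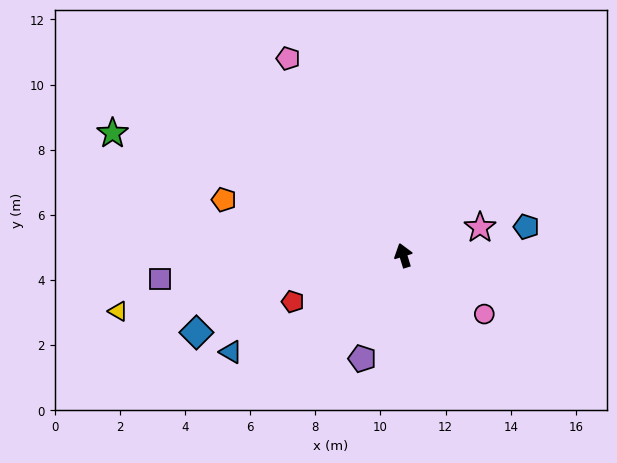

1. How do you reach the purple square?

turn left 78°, forward 7.5 m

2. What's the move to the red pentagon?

turn left 96°, forward 3.7 m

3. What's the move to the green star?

turn left 50°, forward 9.7 m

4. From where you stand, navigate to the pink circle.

turn right 143°, forward 3.1 m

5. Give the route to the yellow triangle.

turn left 84°, forward 8.9 m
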